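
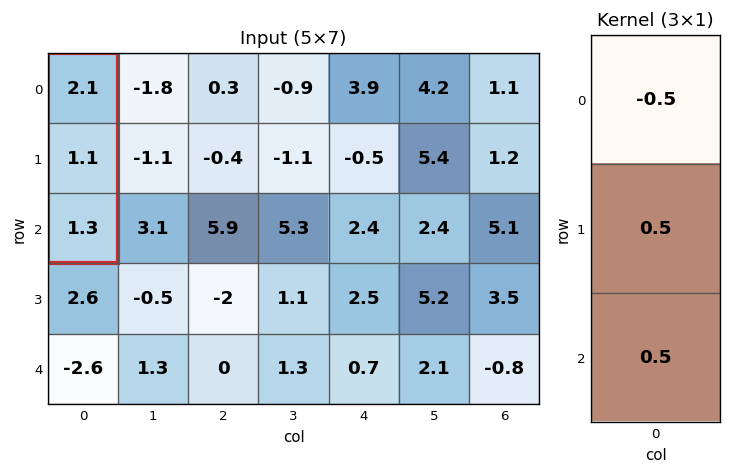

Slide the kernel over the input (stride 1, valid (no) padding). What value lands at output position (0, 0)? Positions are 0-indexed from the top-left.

0.15

The receptive field on the input at this output position is [2.1 / 1.1 / 1.3]. Elementwise product with the kernel and sum: 2.1·-0.5 + 1.1·0.5 + 1.3·0.5.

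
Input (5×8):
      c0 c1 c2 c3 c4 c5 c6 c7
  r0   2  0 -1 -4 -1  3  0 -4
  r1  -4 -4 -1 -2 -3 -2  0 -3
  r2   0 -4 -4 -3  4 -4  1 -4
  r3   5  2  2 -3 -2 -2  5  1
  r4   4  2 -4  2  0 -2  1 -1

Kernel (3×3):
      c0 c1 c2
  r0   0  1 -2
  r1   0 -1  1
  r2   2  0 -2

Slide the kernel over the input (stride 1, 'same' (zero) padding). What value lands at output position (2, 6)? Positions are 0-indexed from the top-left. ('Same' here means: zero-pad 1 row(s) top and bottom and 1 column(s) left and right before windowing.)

The receptive field on the zero-padded input at this output position is [-2 0 -3 / -4 1 -4 / -2 5 1]. Elementwise product with the kernel and sum: 0·1 + -3·-2 + 1·-1 + -4·1 + -2·2 + 1·-2.

-5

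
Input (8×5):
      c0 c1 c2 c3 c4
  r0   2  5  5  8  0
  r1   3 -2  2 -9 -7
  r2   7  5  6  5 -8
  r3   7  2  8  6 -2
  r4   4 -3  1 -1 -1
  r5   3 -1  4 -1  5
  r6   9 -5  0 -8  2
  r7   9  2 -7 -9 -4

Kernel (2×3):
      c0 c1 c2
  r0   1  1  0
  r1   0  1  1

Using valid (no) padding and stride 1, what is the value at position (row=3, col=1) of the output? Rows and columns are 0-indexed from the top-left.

10

The receptive field on the input at this output position is [2 8 6 / -3 1 -1]. Elementwise product with the kernel and sum: 2·1 + 8·1 + 1·1 + -1·1.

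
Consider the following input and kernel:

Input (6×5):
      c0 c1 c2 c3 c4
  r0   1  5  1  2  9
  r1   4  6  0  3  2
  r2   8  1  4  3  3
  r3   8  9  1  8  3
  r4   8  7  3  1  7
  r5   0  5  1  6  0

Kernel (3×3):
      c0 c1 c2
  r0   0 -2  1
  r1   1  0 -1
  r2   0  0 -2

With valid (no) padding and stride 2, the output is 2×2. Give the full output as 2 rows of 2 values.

Output[0,0]: The receptive field on the input at this output position is [1 5 1 / 4 6 0 / 8 1 4]. Elementwise product with the kernel and sum: 5·-2 + 1·1 + 4·1 + 0·-1 + 4·-2.

-13 -3
3 -19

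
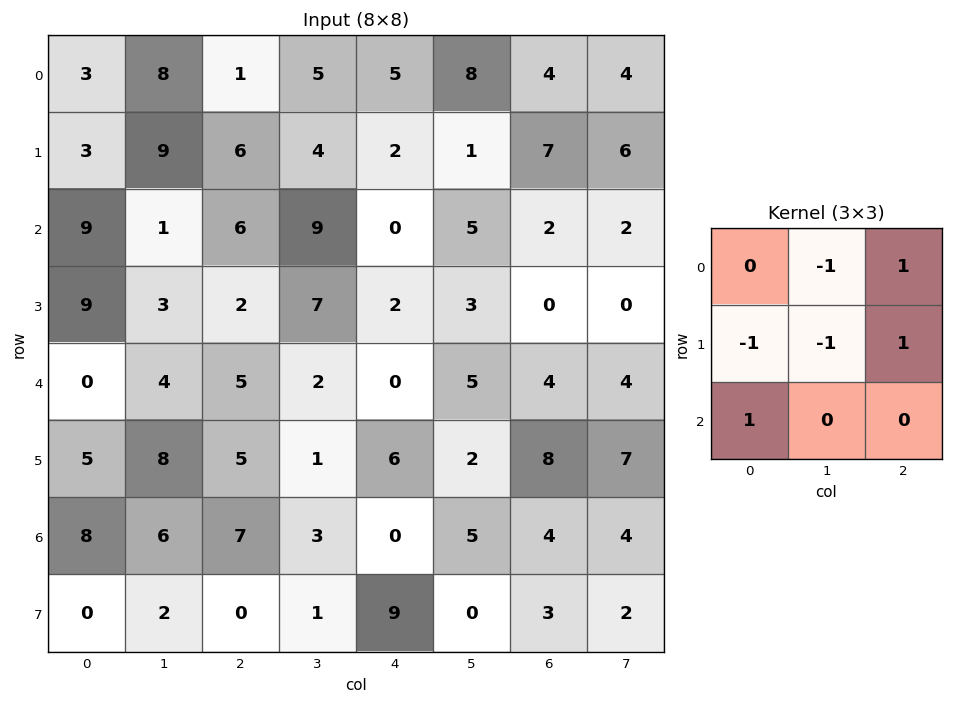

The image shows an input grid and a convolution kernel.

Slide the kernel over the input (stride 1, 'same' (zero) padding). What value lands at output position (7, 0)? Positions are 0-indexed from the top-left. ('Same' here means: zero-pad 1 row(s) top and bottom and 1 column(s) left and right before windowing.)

The receptive field on the zero-padded input at this output position is [0 8 6 / 0 0 2 / 0 0 0]. Elementwise product with the kernel and sum: 8·-1 + 6·1 + 0·-1 + 0·-1 + 2·1 + 0·1.

0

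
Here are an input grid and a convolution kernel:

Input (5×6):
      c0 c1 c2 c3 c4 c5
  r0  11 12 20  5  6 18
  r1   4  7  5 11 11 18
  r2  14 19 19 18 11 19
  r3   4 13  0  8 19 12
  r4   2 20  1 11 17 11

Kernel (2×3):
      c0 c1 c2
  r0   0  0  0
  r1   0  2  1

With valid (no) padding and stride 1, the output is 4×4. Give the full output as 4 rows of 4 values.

Output[0,0]: The receptive field on the input at this output position is [11 12 20 / 4 7 5]. Elementwise product with the kernel and sum: 7·2 + 5·1.
Output[0,1]: The receptive field on the input at this output position is [12 20 5 / 7 5 11]. Elementwise product with the kernel and sum: 5·2 + 11·1.

19 21 33 40
57 56 47 41
26 8 35 50
41 13 39 45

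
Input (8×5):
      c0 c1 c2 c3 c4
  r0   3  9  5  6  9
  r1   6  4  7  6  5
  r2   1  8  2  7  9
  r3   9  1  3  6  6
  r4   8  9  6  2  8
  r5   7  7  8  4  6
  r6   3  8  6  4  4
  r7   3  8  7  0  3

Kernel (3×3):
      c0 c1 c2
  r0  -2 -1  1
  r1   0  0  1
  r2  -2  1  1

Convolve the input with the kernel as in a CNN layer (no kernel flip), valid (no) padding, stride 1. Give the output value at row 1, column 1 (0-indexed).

5

The receptive field on the input at this output position is [4 7 6 / 8 2 7 / 1 3 6]. Elementwise product with the kernel and sum: 4·-2 + 7·-1 + 6·1 + 7·1 + 1·-2 + 3·1 + 6·1.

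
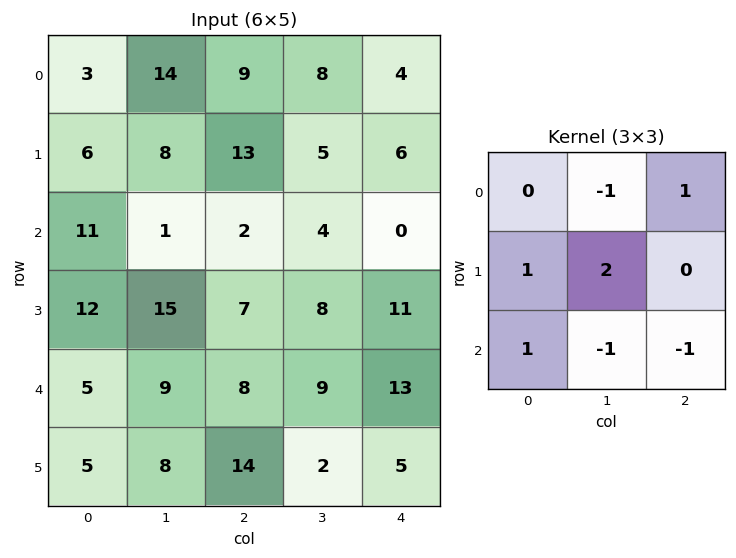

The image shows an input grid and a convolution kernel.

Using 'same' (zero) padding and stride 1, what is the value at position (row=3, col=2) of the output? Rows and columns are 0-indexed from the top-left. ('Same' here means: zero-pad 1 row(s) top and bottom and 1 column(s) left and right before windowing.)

The receptive field on the zero-padded input at this output position is [1 2 4 / 15 7 8 / 9 8 9]. Elementwise product with the kernel and sum: 2·-1 + 4·1 + 15·1 + 7·2 + 9·1 + 8·-1 + 9·-1.

23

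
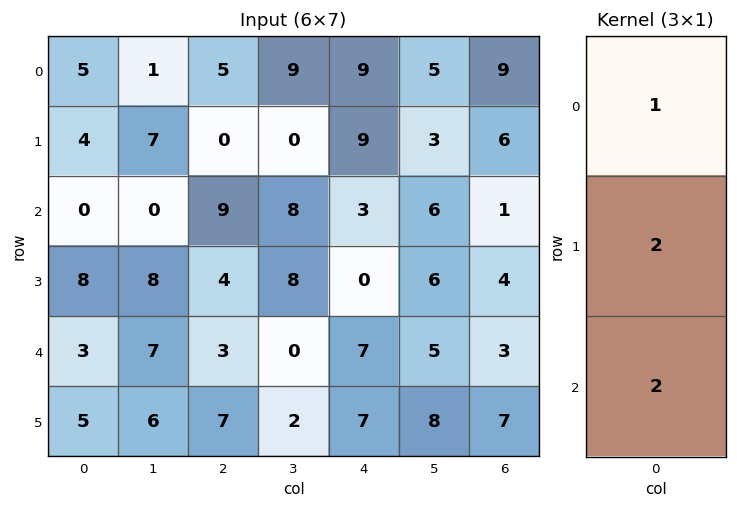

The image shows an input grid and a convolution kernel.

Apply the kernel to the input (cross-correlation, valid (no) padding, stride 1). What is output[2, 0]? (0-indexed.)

The receptive field on the input at this output position is [0 / 8 / 3]. Elementwise product with the kernel and sum: 0·1 + 8·2 + 3·2.

22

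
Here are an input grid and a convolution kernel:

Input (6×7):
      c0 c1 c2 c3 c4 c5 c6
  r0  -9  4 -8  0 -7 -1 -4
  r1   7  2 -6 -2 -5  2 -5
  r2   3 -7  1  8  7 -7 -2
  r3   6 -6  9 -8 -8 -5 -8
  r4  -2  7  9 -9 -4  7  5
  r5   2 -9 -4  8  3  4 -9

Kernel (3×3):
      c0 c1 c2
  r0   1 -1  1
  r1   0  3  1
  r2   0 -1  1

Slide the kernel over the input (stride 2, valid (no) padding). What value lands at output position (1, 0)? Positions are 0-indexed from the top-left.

The receptive field on the input at this output position is [3 -7 1 / 6 -6 9 / -2 7 9]. Elementwise product with the kernel and sum: 3·1 + -7·-1 + 1·1 + -6·3 + 9·1 + 7·-1 + 9·1.

4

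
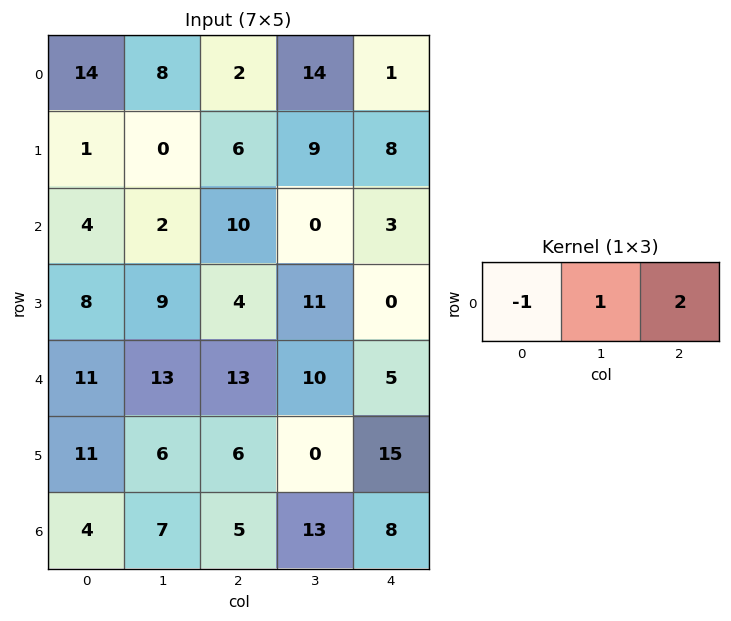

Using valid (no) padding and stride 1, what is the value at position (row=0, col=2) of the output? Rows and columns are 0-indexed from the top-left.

14

The receptive field on the input at this output position is [2 14 1]. Elementwise product with the kernel and sum: 2·-1 + 14·1 + 1·2.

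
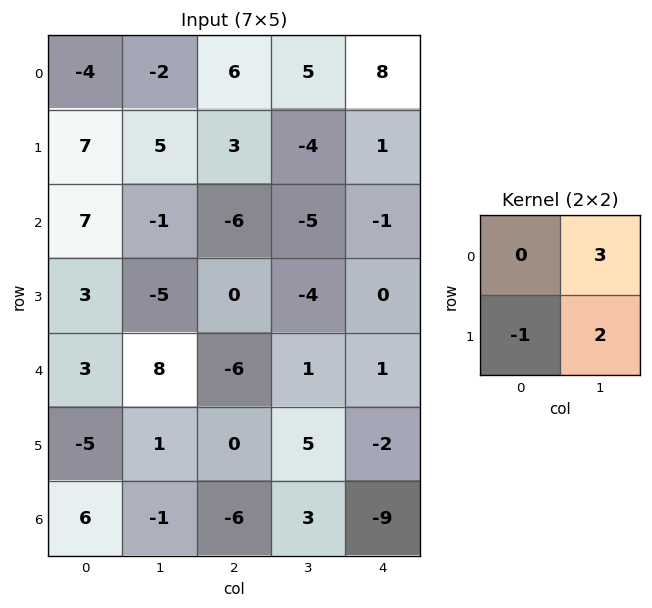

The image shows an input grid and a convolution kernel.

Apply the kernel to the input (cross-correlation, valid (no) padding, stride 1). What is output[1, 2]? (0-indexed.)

The receptive field on the input at this output position is [3 -4 / -6 -5]. Elementwise product with the kernel and sum: -4·3 + -6·-1 + -5·2.

-16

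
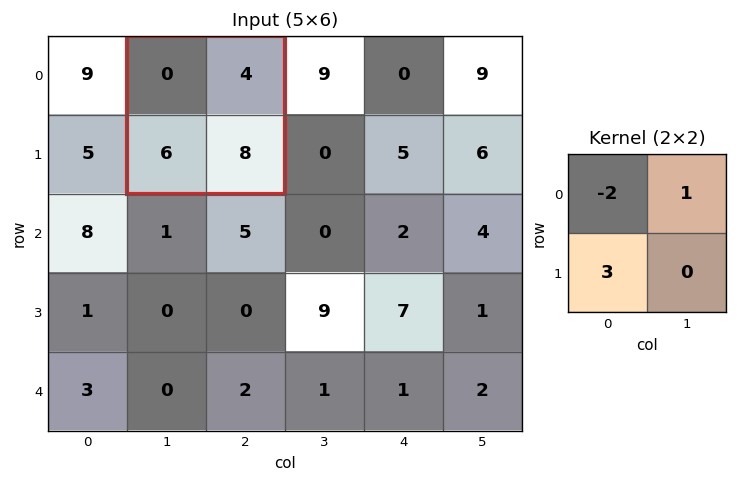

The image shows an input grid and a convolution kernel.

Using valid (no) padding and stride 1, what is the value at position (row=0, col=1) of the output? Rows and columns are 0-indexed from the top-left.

The receptive field on the input at this output position is [0 4 / 6 8]. Elementwise product with the kernel and sum: 0·-2 + 4·1 + 6·3.

22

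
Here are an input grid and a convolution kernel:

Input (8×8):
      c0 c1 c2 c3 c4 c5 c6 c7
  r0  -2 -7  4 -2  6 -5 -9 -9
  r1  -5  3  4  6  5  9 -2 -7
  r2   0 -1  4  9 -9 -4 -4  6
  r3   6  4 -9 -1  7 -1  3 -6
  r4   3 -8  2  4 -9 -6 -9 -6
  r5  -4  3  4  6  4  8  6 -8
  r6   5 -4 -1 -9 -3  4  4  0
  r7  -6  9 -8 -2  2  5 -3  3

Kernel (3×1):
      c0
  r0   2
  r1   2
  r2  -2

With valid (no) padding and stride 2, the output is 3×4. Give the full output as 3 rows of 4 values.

Output[0,0]: The receptive field on the input at this output position is [-2 / -5 / 0]. Elementwise product with the kernel and sum: -2·2 + -5·2 + 0·-2.
Output[0,1]: The receptive field on the input at this output position is [4 / 4 / 4]. Elementwise product with the kernel and sum: 4·2 + 4·2 + 4·-2.

-14 8 40 -14
6 -14 14 16
-12 14 -4 -14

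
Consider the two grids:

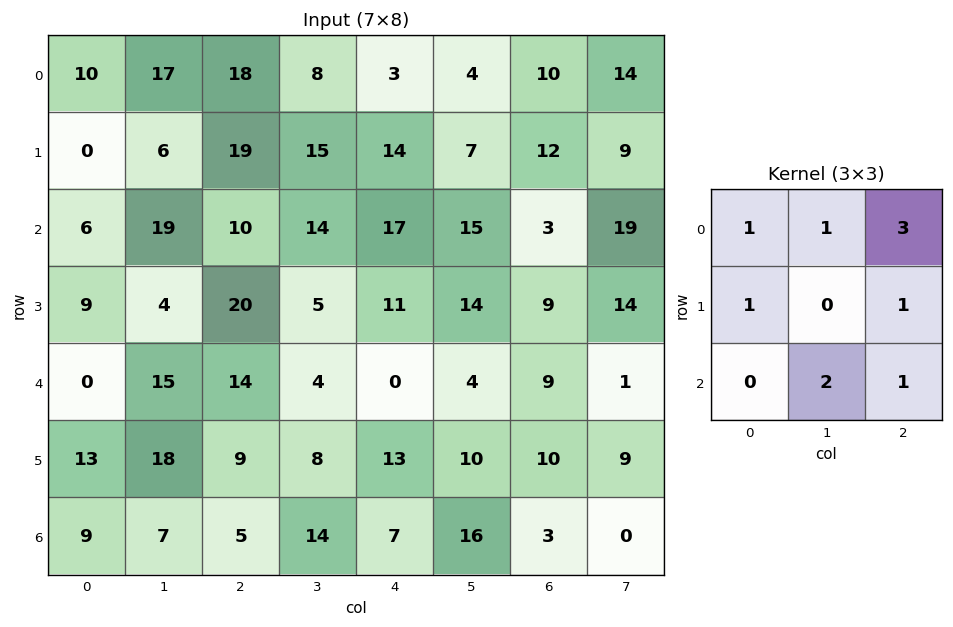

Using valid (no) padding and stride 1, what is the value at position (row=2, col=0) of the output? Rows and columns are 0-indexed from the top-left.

The receptive field on the input at this output position is [6 19 10 / 9 4 20 / 0 15 14]. Elementwise product with the kernel and sum: 6·1 + 19·1 + 10·3 + 9·1 + 20·1 + 15·2 + 14·1.

128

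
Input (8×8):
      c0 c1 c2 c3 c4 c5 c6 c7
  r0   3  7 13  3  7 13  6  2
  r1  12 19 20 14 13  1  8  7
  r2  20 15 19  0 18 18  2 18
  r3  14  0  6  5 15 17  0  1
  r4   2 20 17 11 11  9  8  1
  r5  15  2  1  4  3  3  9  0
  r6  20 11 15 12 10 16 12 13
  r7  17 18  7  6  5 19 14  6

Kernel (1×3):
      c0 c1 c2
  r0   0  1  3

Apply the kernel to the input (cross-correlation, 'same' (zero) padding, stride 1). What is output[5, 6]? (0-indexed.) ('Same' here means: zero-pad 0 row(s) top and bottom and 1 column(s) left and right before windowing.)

9

The receptive field on the zero-padded input at this output position is [3 9 0]. Elementwise product with the kernel and sum: 9·1 + 0·3.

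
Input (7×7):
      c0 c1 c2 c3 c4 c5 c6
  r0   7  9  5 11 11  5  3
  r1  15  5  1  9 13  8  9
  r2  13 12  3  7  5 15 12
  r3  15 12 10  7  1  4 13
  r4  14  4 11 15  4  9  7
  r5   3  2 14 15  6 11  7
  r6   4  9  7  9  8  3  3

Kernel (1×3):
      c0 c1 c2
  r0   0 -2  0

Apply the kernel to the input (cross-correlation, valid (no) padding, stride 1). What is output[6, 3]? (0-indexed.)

The receptive field on the input at this output position is [9 8 3]. Elementwise product with the kernel and sum: 8·-2.

-16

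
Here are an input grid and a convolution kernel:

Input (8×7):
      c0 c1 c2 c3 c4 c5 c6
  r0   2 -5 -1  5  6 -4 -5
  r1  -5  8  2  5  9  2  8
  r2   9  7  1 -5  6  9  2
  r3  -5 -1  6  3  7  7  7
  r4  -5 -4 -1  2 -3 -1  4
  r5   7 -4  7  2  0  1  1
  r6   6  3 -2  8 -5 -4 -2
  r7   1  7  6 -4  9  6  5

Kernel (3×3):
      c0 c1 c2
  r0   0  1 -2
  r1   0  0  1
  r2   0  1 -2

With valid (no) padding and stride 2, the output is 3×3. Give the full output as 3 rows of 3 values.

Output[0,0]: The receptive field on the input at this output position is [2 -5 -1 / -5 8 2 / 9 7 1]. Elementwise product with the kernel and sum: -5·1 + -1·-2 + 2·1 + 7·1 + 1·-2.
Output[0,1]: The receptive field on the input at this output position is [-1 5 6 / 2 5 9 / 1 -5 6]. Elementwise product with the kernel and sum: 5·1 + 6·-2 + 9·1 + -5·1 + 6·-2.

4 -15 19
9 -2 3
12 26 -8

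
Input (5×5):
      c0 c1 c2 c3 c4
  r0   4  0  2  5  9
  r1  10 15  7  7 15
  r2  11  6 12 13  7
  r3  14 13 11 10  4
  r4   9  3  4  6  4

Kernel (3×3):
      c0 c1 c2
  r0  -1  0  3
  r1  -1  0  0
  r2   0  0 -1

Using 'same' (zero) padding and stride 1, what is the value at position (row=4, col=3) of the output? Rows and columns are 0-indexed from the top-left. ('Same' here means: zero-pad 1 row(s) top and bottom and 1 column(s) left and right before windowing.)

-3

The receptive field on the zero-padded input at this output position is [11 10 4 / 4 6 4 / 0 0 0]. Elementwise product with the kernel and sum: 11·-1 + 4·3 + 4·-1 + 0·-1.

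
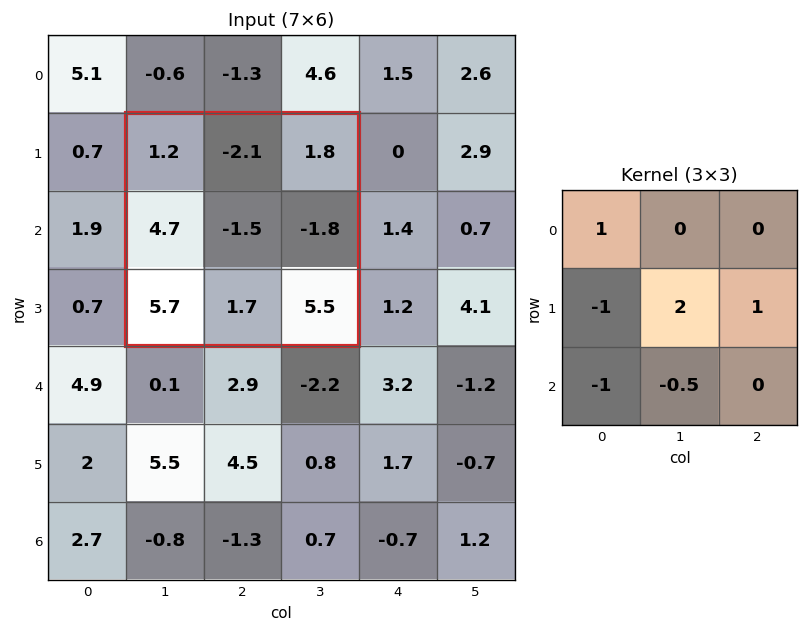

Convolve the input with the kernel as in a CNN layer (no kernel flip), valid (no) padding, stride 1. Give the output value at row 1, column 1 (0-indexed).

The receptive field on the input at this output position is [1.2 -2.1 1.8 / 4.7 -1.5 -1.8 / 5.7 1.7 5.5]. Elementwise product with the kernel and sum: 1.2·1 + 4.7·-1 + -1.5·2 + -1.8·1 + 5.7·-1 + 1.7·-0.5.

-14.85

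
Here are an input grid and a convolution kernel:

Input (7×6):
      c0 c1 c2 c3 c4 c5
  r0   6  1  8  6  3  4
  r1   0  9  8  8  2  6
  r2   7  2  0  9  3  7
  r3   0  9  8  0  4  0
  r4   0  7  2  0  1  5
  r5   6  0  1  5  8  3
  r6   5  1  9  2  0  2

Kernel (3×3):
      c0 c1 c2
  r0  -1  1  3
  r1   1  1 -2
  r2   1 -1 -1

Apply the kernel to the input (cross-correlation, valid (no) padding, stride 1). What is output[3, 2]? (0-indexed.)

The receptive field on the input at this output position is [8 0 4 / 2 0 1 / 1 5 8]. Elementwise product with the kernel and sum: 8·-1 + 0·1 + 4·3 + 2·1 + 0·1 + 1·-2 + 1·1 + 5·-1 + 8·-1.

-8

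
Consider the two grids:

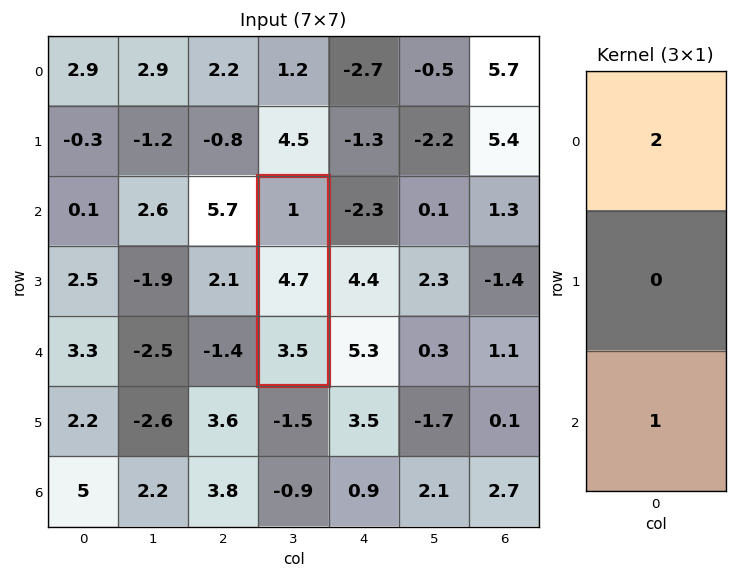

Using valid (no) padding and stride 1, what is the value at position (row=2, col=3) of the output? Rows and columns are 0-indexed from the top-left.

5.5

The receptive field on the input at this output position is [1 / 4.7 / 3.5]. Elementwise product with the kernel and sum: 1·2 + 3.5·1.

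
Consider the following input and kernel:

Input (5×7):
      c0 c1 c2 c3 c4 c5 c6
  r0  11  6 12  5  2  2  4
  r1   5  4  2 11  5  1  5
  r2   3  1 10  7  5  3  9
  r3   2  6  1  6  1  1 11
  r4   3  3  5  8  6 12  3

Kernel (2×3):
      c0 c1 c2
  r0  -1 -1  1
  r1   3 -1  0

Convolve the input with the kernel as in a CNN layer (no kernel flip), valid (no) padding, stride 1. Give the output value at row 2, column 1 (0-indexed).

13

The receptive field on the input at this output position is [1 10 7 / 6 1 6]. Elementwise product with the kernel and sum: 1·-1 + 10·-1 + 7·1 + 6·3 + 1·-1.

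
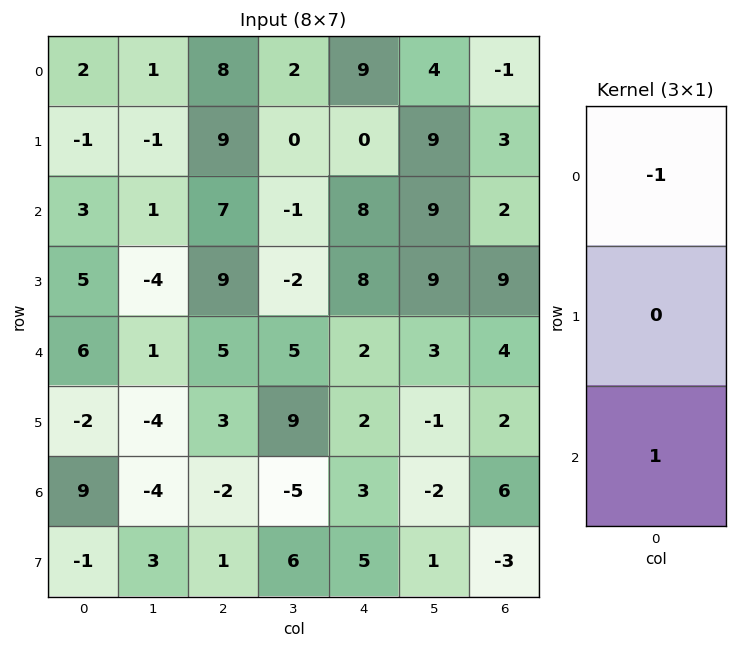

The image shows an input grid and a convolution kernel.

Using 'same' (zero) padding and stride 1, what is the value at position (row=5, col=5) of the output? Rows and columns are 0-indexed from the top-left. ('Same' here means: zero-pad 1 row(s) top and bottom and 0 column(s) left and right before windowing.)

The receptive field on the zero-padded input at this output position is [3 / -1 / -2]. Elementwise product with the kernel and sum: 3·-1 + -2·1.

-5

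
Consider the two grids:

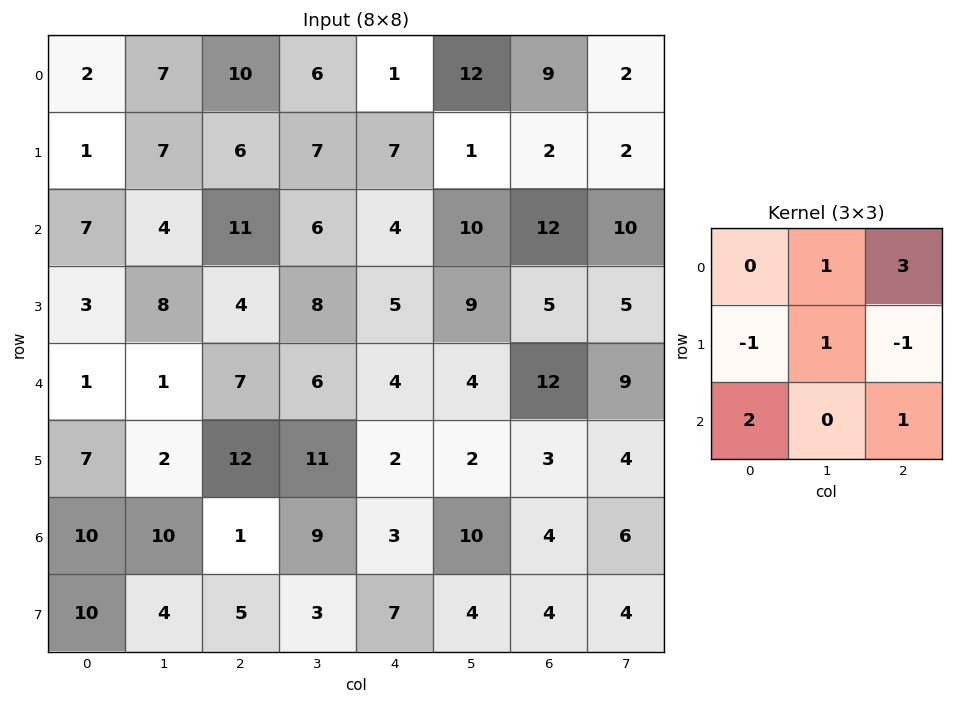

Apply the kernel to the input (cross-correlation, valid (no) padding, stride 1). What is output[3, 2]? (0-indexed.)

The receptive field on the input at this output position is [4 8 5 / 7 6 4 / 12 11 2]. Elementwise product with the kernel and sum: 8·1 + 5·3 + 7·-1 + 6·1 + 4·-1 + 12·2 + 2·1.

44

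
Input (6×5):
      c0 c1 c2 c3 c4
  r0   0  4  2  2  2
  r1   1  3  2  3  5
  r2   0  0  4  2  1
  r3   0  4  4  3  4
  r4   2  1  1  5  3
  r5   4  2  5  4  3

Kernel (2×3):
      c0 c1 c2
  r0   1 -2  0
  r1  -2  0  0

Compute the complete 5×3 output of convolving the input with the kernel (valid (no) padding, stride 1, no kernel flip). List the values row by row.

Output[0,0]: The receptive field on the input at this output position is [0 4 2 / 1 3 2]. Elementwise product with the kernel and sum: 0·1 + 4·-2 + 1·-2.

-10 -6 -6
-5 -1 -12
0 -16 -8
-12 -6 -4
-8 -5 -19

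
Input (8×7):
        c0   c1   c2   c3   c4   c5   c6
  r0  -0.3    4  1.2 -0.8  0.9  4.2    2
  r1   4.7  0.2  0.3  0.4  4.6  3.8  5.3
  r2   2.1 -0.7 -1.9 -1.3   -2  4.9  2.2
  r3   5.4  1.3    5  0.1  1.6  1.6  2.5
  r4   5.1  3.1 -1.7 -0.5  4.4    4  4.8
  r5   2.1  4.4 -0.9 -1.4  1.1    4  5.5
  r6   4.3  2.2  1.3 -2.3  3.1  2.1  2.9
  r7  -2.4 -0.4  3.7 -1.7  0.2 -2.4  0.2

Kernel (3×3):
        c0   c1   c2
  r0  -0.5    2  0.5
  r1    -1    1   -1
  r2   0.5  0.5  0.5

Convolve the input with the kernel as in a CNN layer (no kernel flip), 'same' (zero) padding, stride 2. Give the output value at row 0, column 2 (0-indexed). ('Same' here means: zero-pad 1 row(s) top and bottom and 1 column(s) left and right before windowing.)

The receptive field on the zero-padded input at this output position is [0 0 0 / -0.8 0.9 4.2 / 0.4 4.6 3.8]. Elementwise product with the kernel and sum: 0·-0.5 + 0·2 + 0·0.5 + -0.8·-1 + 0.9·1 + 4.2·-1 + 0.4·0.5 + 4.6·0.5 + 3.8·0.5.

1.9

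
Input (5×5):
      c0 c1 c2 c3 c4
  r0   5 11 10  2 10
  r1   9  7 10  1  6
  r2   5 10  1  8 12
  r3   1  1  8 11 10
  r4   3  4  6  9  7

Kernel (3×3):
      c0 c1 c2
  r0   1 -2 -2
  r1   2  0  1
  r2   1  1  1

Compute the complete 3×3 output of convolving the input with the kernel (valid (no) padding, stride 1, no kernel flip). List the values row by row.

7 21 33
-4 33 39
6 24 9

Output[0,0]: The receptive field on the input at this output position is [5 11 10 / 9 7 10 / 5 10 1]. Elementwise product with the kernel and sum: 5·1 + 11·-2 + 10·-2 + 9·2 + 10·1 + 5·1 + 10·1 + 1·1.
Output[0,1]: The receptive field on the input at this output position is [11 10 2 / 7 10 1 / 10 1 8]. Elementwise product with the kernel and sum: 11·1 + 10·-2 + 2·-2 + 7·2 + 1·1 + 10·1 + 1·1 + 8·1.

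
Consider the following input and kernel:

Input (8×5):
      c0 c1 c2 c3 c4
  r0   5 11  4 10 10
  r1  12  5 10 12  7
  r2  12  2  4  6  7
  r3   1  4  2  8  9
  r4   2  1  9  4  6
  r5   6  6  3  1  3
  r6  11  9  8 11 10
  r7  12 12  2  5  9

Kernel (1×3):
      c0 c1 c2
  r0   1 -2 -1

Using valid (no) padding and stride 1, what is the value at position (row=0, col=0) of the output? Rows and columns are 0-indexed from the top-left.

The receptive field on the input at this output position is [5 11 4]. Elementwise product with the kernel and sum: 5·1 + 11·-2 + 4·-1.

-21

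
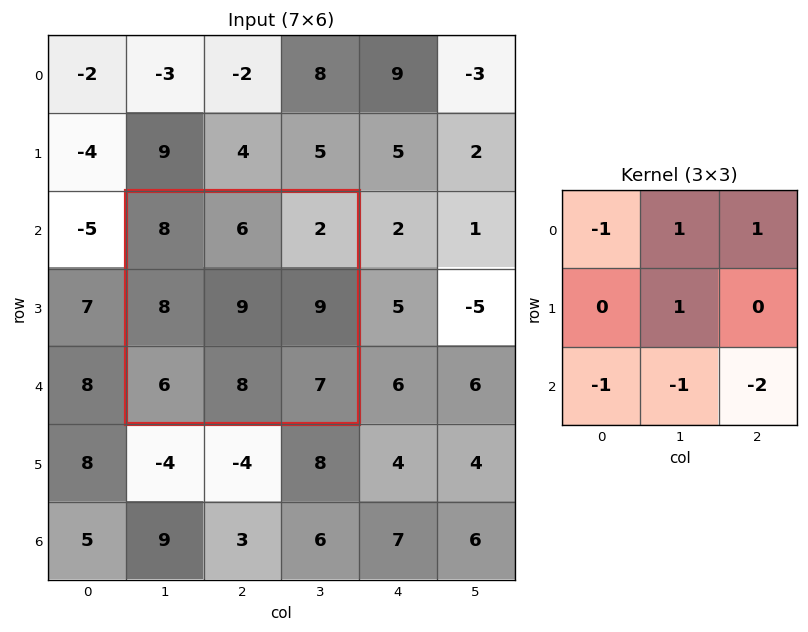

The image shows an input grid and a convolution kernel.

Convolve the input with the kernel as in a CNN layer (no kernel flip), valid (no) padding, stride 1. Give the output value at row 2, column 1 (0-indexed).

-19

The receptive field on the input at this output position is [8 6 2 / 8 9 9 / 6 8 7]. Elementwise product with the kernel and sum: 8·-1 + 6·1 + 2·1 + 9·1 + 6·-1 + 8·-1 + 7·-2.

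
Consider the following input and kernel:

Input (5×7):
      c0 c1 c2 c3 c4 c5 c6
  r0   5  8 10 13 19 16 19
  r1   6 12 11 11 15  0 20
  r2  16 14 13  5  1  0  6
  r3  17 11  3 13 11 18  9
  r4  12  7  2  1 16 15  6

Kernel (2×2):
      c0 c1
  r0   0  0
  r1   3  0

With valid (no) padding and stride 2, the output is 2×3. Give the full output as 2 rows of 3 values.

Output[0,0]: The receptive field on the input at this output position is [5 8 / 6 12]. Elementwise product with the kernel and sum: 6·3.
Output[0,1]: The receptive field on the input at this output position is [10 13 / 11 11]. Elementwise product with the kernel and sum: 11·3.

18 33 45
51 9 33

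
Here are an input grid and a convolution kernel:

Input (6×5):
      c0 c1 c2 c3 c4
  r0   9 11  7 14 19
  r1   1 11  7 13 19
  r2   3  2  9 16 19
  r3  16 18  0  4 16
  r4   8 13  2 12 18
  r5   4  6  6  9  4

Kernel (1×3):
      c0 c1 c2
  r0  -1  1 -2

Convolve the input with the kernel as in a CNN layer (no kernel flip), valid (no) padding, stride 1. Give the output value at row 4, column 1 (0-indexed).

-35

The receptive field on the input at this output position is [13 2 12]. Elementwise product with the kernel and sum: 13·-1 + 2·1 + 12·-2.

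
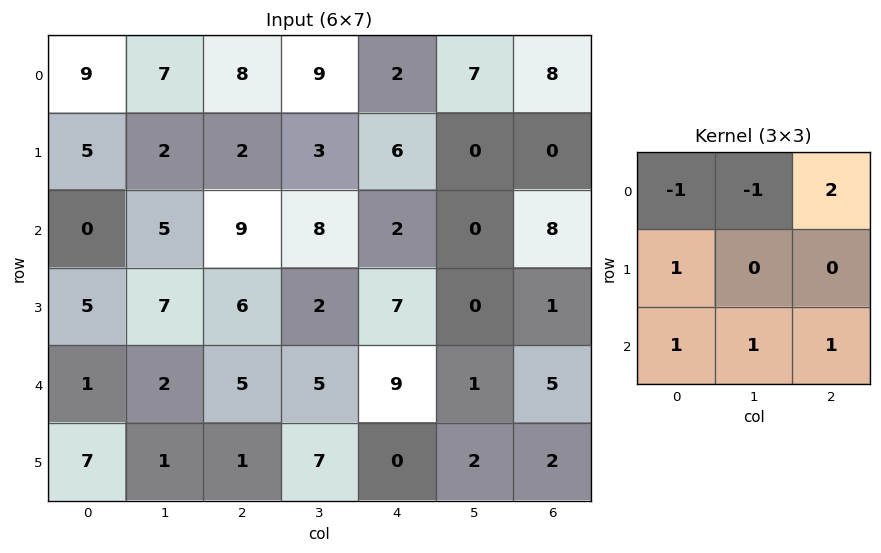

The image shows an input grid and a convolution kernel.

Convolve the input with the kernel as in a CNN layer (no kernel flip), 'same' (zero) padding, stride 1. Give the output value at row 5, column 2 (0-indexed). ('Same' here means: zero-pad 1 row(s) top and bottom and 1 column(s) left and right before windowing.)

The receptive field on the zero-padded input at this output position is [2 5 5 / 1 1 7 / 0 0 0]. Elementwise product with the kernel and sum: 2·-1 + 5·-1 + 5·2 + 1·1 + 0·1 + 0·1 + 0·1.

4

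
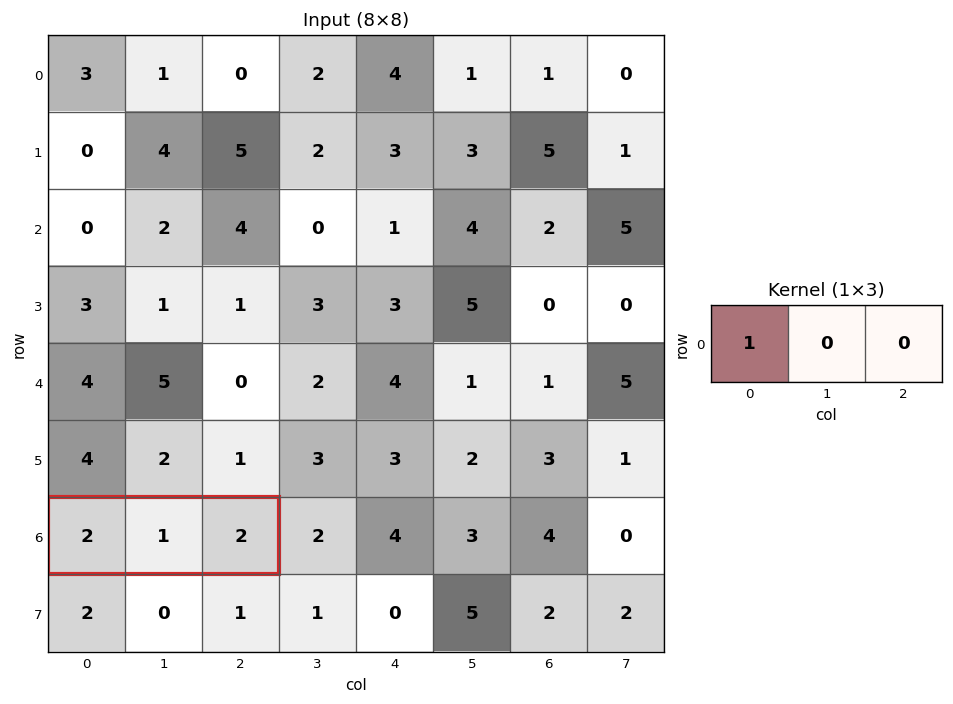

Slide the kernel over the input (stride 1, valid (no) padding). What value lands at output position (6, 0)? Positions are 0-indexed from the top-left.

2

The receptive field on the input at this output position is [2 1 2]. Elementwise product with the kernel and sum: 2·1.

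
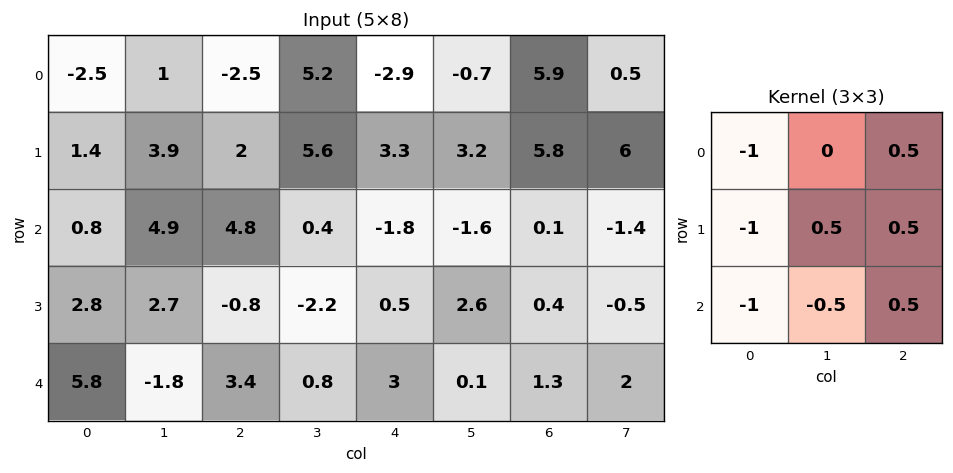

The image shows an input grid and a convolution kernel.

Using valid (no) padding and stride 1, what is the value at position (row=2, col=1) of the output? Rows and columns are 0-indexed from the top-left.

The receptive field on the input at this output position is [4.9 4.8 0.4 / 2.7 -0.8 -2.2 / -1.8 3.4 0.8]. Elementwise product with the kernel and sum: 4.9·-1 + 0.4·0.5 + 2.7·-1 + -0.8·0.5 + -2.2·0.5 + -1.8·-1 + 3.4·-0.5 + 0.8·0.5.

-8.4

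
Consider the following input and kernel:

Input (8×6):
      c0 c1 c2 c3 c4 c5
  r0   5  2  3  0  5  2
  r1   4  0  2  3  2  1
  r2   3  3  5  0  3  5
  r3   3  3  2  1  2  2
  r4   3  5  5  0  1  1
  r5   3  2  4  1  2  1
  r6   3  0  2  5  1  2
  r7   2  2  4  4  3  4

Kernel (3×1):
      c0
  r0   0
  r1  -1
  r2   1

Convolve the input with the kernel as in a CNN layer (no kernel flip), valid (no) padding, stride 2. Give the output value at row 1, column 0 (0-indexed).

The receptive field on the input at this output position is [3 / 3 / 3]. Elementwise product with the kernel and sum: 3·-1 + 3·1.

0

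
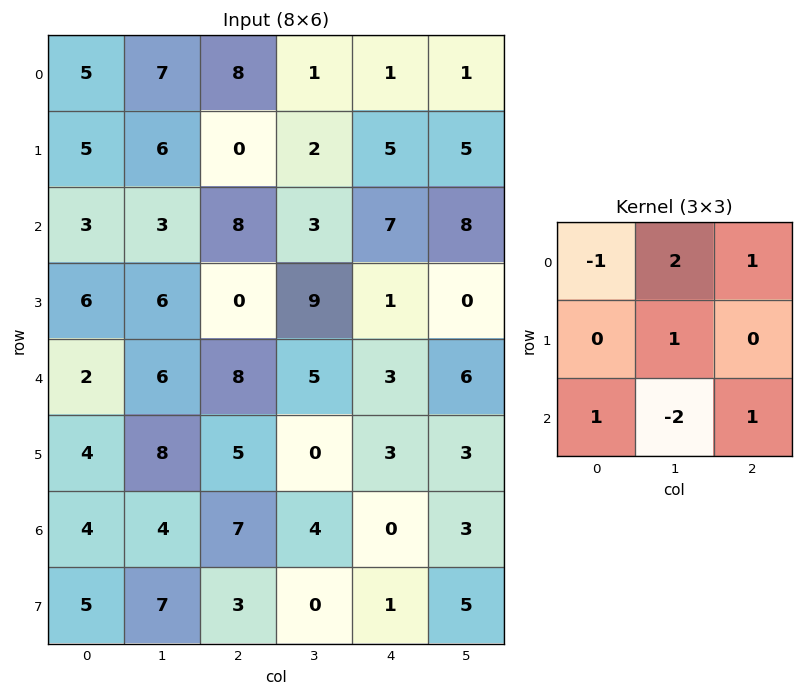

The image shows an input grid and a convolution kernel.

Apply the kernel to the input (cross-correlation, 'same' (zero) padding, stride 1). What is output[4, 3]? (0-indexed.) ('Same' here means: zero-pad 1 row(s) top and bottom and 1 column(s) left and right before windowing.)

32

The receptive field on the zero-padded input at this output position is [0 9 1 / 8 5 3 / 5 0 3]. Elementwise product with the kernel and sum: 0·-1 + 9·2 + 1·1 + 5·1 + 5·1 + 0·-2 + 3·1.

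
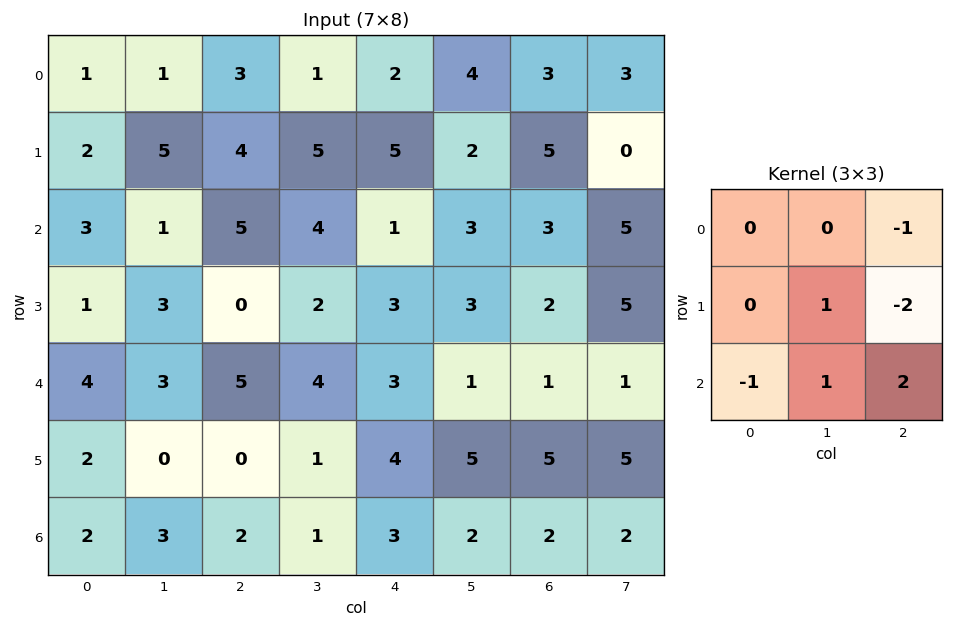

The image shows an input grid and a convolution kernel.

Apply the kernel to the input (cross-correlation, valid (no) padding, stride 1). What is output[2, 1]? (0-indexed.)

2

The receptive field on the input at this output position is [1 5 4 / 3 0 2 / 3 5 4]. Elementwise product with the kernel and sum: 4·-1 + 0·1 + 2·-2 + 3·-1 + 5·1 + 4·2.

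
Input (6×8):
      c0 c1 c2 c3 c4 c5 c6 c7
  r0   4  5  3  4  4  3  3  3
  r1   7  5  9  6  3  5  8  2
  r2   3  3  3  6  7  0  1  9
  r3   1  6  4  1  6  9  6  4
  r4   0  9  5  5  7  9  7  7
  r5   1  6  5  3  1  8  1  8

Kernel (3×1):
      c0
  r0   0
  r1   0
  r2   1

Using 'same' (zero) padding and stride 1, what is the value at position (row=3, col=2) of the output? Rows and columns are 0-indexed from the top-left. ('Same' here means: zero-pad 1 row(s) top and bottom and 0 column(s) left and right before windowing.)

5

The receptive field on the zero-padded input at this output position is [3 / 4 / 5]. Elementwise product with the kernel and sum: 5·1.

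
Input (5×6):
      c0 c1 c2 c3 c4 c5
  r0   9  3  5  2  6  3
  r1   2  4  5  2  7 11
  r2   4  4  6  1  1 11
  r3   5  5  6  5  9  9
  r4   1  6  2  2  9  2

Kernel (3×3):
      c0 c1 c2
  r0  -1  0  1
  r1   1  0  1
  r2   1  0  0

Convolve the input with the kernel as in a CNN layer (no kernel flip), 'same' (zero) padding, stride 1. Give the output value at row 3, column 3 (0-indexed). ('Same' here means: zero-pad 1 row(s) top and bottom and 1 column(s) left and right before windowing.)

12

The receptive field on the zero-padded input at this output position is [6 1 1 / 6 5 9 / 2 2 9]. Elementwise product with the kernel and sum: 6·-1 + 1·1 + 6·1 + 9·1 + 2·1.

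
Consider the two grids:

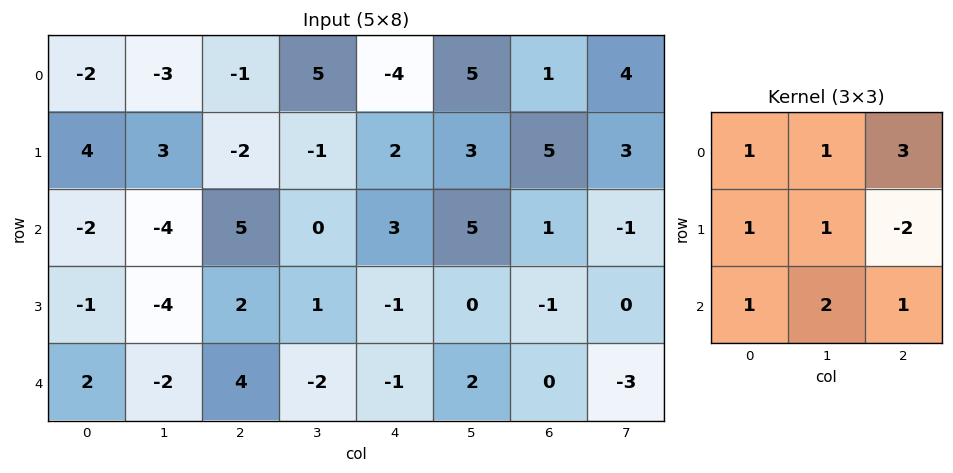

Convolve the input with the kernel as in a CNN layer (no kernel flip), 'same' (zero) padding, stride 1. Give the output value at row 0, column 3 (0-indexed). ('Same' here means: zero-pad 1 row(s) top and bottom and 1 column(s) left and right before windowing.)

10

The receptive field on the zero-padded input at this output position is [0 0 0 / -1 5 -4 / -2 -1 2]. Elementwise product with the kernel and sum: 0·1 + 0·1 + 0·3 + -1·1 + 5·1 + -4·-2 + -2·1 + -1·2 + 2·1.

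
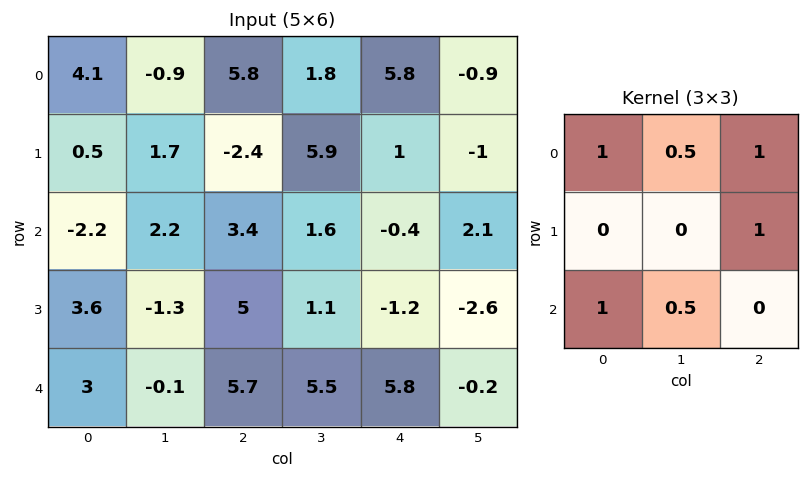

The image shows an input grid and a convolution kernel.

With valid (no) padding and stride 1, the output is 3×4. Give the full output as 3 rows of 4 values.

5.95 13.6 17.7 4.2
5.3 9.2 6.7 8
10.25 9.35 11.05 9.3

Output[0,0]: The receptive field on the input at this output position is [4.1 -0.9 5.8 / 0.5 1.7 -2.4 / -2.2 2.2 3.4]. Elementwise product with the kernel and sum: 4.1·1 + -0.9·0.5 + 5.8·1 + -2.4·1 + -2.2·1 + 2.2·0.5.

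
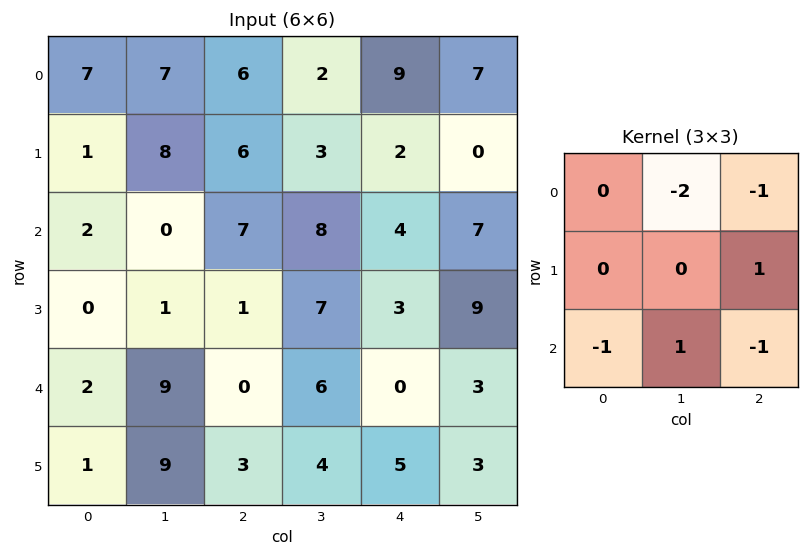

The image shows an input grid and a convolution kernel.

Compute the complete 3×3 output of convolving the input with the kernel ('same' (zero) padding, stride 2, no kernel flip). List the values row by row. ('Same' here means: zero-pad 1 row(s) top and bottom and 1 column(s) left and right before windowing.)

0 -3 6
-11 -14 -10
0 -13 -14

Output[0,0]: The receptive field on the zero-padded input at this output position is [0 0 0 / 0 7 7 / 0 1 8]. Elementwise product with the kernel and sum: 0·-2 + 0·-1 + 7·1 + 0·-1 + 1·1 + 8·-1.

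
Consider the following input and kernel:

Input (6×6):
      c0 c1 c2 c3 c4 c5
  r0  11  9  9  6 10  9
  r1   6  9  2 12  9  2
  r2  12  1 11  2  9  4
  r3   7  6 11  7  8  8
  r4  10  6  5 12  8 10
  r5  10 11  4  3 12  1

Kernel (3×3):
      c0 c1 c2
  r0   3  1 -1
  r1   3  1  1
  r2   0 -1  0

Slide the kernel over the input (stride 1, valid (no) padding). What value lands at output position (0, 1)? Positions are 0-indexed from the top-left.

The receptive field on the input at this output position is [9 9 6 / 9 2 12 / 1 11 2]. Elementwise product with the kernel and sum: 9·3 + 9·1 + 6·-1 + 9·3 + 2·1 + 12·1 + 11·-1.

60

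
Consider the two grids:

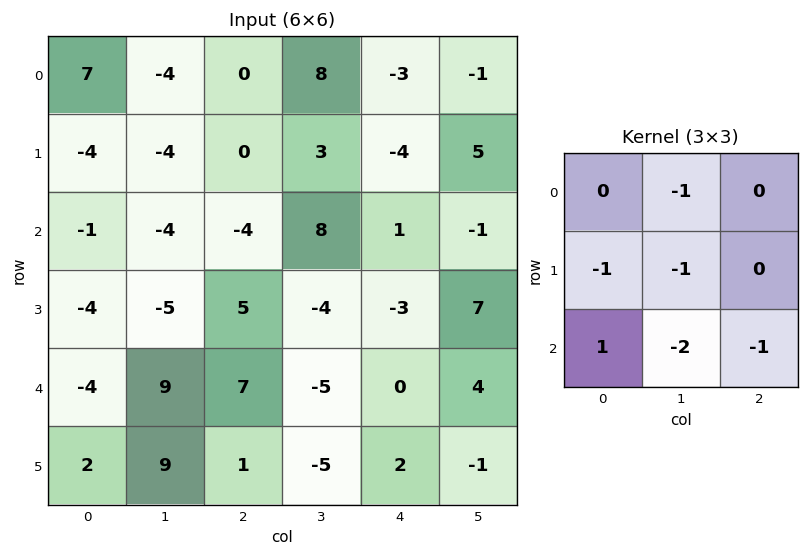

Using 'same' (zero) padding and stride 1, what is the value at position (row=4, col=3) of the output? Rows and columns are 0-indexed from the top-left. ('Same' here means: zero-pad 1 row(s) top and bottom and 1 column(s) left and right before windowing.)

The receptive field on the zero-padded input at this output position is [5 -4 -3 / 7 -5 0 / 1 -5 2]. Elementwise product with the kernel and sum: -4·-1 + 7·-1 + -5·-1 + 1·1 + -5·-2 + 2·-1.

11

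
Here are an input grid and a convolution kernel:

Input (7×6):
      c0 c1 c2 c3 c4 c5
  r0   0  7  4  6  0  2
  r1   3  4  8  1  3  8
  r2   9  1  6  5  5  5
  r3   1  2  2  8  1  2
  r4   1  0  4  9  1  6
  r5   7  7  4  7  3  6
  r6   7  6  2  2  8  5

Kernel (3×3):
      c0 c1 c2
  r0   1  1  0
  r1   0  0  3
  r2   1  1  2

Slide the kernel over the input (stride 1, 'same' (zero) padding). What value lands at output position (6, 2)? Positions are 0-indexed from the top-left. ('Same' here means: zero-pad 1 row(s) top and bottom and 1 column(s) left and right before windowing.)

The receptive field on the zero-padded input at this output position is [7 4 7 / 6 2 2 / 0 0 0]. Elementwise product with the kernel and sum: 7·1 + 4·1 + 2·3 + 0·1 + 0·1 + 0·2.

17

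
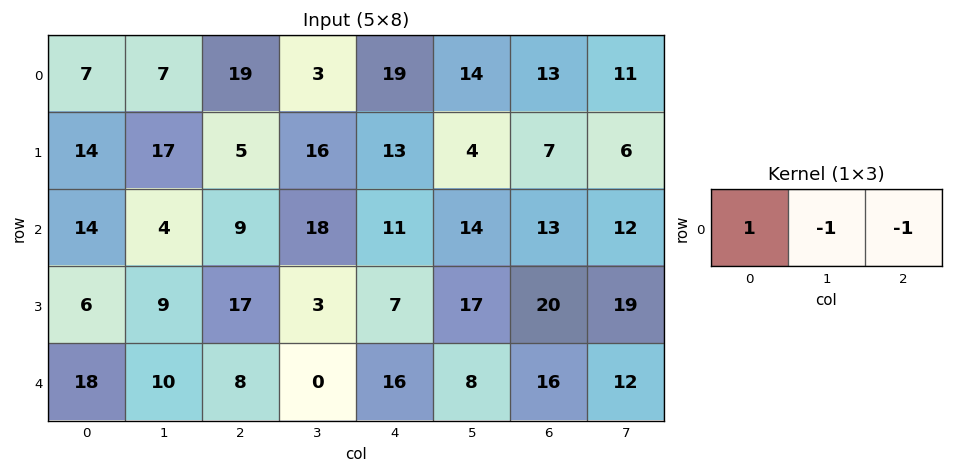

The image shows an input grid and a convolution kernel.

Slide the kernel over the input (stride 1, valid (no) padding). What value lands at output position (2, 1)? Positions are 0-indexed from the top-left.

-23

The receptive field on the input at this output position is [4 9 18]. Elementwise product with the kernel and sum: 4·1 + 9·-1 + 18·-1.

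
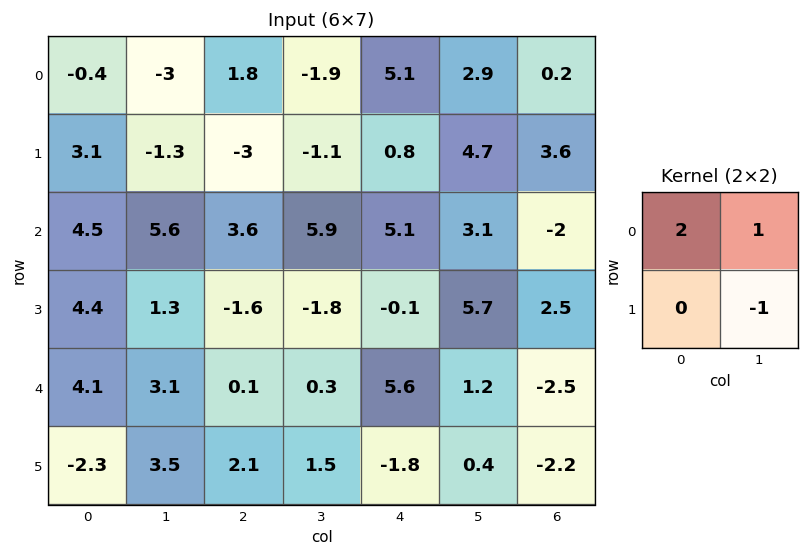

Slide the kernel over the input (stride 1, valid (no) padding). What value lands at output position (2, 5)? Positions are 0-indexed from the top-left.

The receptive field on the input at this output position is [3.1 -2 / 5.7 2.5]. Elementwise product with the kernel and sum: 3.1·2 + -2·1 + 2.5·-1.

1.7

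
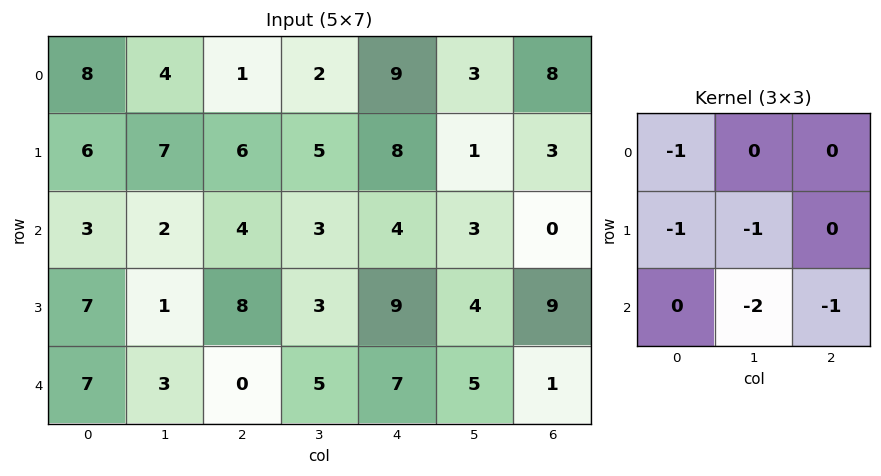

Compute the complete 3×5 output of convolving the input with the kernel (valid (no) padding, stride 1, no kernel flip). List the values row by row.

-29 -28 -22 -26 -24
-21 -32 -28 -34 -32
-17 -16 -32 -34 -28

Output[0,0]: The receptive field on the input at this output position is [8 4 1 / 6 7 6 / 3 2 4]. Elementwise product with the kernel and sum: 8·-1 + 6·-1 + 7·-1 + 2·-2 + 4·-1.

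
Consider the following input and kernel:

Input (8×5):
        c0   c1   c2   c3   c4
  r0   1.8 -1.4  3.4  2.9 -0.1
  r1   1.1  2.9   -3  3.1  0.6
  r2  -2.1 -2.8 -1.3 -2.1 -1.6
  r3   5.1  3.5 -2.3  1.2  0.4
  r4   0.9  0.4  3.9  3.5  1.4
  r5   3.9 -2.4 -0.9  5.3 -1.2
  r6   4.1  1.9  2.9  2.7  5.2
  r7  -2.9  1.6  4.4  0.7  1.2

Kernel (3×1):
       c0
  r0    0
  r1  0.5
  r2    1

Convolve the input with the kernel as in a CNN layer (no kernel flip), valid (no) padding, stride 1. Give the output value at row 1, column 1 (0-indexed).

The receptive field on the input at this output position is [2.9 / -2.8 / 3.5]. Elementwise product with the kernel and sum: -2.8·0.5 + 3.5·1.

2.1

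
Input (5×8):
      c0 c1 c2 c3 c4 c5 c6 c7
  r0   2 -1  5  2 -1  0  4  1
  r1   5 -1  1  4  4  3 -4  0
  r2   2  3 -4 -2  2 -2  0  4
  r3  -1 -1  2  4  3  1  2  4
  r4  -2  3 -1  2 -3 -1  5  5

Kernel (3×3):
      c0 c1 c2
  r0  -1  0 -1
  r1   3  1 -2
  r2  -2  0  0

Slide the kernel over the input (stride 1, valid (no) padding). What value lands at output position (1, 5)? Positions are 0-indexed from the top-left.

The receptive field on the input at this output position is [3 -4 0 / -2 0 4 / 1 2 4]. Elementwise product with the kernel and sum: 3·-1 + 0·-1 + -2·3 + 0·1 + 4·-2 + 1·-2.

-19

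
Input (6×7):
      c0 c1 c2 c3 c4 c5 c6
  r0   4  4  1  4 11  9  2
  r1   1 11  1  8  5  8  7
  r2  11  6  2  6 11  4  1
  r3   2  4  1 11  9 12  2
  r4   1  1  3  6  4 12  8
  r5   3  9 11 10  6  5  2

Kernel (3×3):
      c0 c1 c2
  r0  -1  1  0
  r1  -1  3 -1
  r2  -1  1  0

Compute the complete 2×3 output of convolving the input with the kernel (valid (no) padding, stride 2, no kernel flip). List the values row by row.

Output[0,0]: The receptive field on the input at this output position is [4 4 1 / 1 11 1 / 11 6 2]. Elementwise product with the kernel and sum: 4·-1 + 4·1 + 1·-1 + 11·3 + 1·-1 + 11·-1 + 6·1.

26 25 3
4 30 26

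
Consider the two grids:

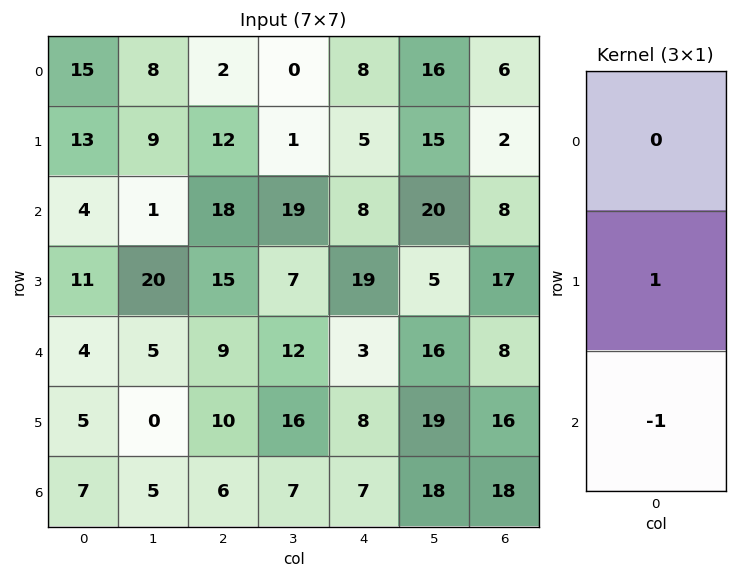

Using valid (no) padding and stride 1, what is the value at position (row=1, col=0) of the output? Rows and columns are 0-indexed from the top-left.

-7

The receptive field on the input at this output position is [13 / 4 / 11]. Elementwise product with the kernel and sum: 4·1 + 11·-1.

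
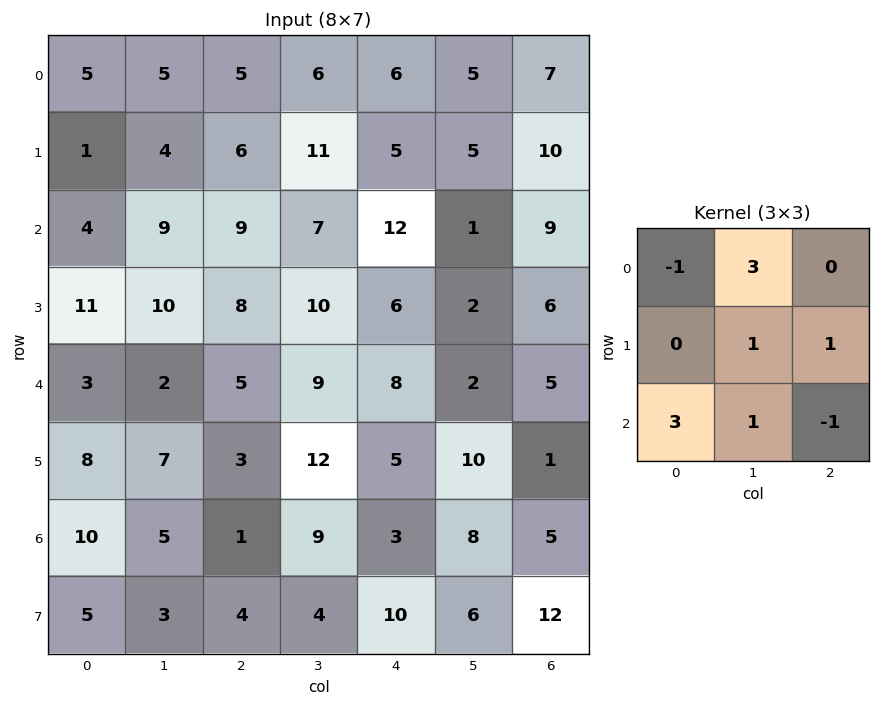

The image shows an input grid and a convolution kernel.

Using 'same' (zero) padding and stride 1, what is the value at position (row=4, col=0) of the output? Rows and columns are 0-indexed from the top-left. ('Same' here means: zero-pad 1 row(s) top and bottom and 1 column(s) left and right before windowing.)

The receptive field on the zero-padded input at this output position is [0 11 10 / 0 3 2 / 0 8 7]. Elementwise product with the kernel and sum: 0·-1 + 11·3 + 3·1 + 2·1 + 0·3 + 8·1 + 7·-1.

39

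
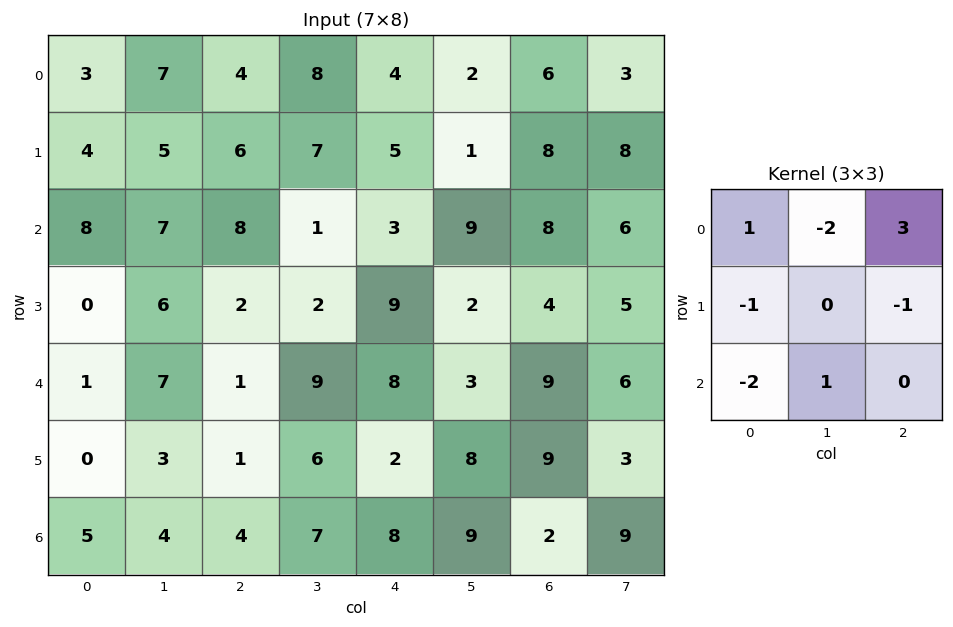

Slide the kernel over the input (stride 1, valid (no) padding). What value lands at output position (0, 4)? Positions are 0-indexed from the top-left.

The receptive field on the input at this output position is [4 2 6 / 5 1 8 / 3 9 8]. Elementwise product with the kernel and sum: 4·1 + 2·-2 + 6·3 + 5·-1 + 8·-1 + 3·-2 + 9·1.

8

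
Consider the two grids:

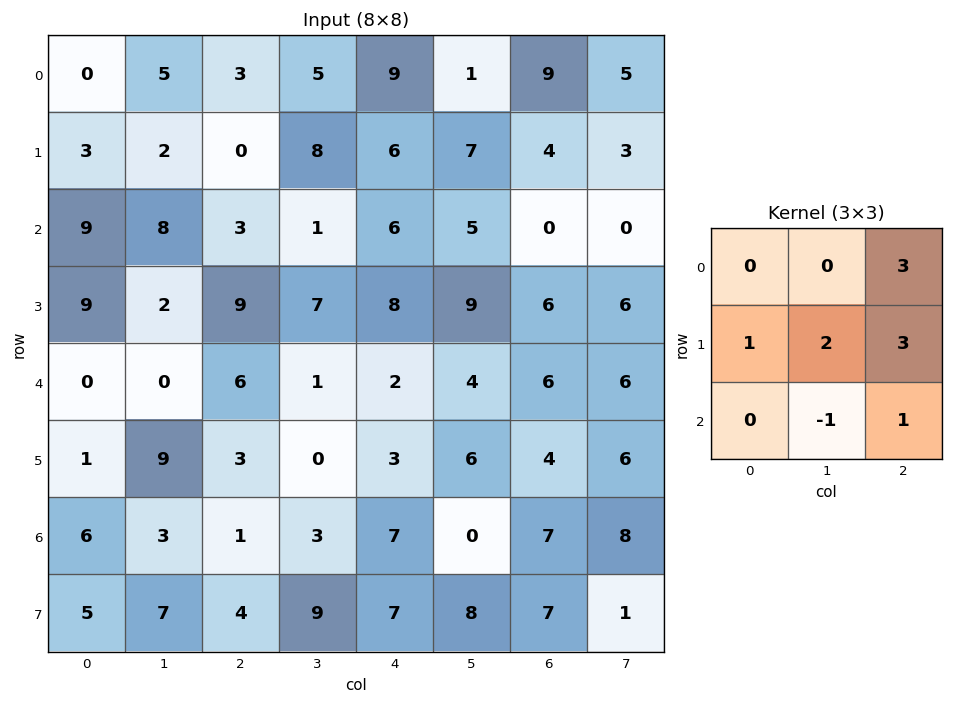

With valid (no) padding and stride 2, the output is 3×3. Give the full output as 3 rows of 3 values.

11 66 54
55 66 46
44 22 52

Output[0,0]: The receptive field on the input at this output position is [0 5 3 / 3 2 0 / 9 8 3]. Elementwise product with the kernel and sum: 3·3 + 3·1 + 2·2 + 0·3 + 8·-1 + 3·1.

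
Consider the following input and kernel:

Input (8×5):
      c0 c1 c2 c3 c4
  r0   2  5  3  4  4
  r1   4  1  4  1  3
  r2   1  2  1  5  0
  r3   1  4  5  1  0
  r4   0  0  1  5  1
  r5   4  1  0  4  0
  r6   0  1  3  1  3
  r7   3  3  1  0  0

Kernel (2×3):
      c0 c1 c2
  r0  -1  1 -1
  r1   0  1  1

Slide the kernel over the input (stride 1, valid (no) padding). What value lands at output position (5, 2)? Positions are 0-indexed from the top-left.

8

The receptive field on the input at this output position is [0 4 0 / 3 1 3]. Elementwise product with the kernel and sum: 0·-1 + 4·1 + 0·-1 + 1·1 + 3·1.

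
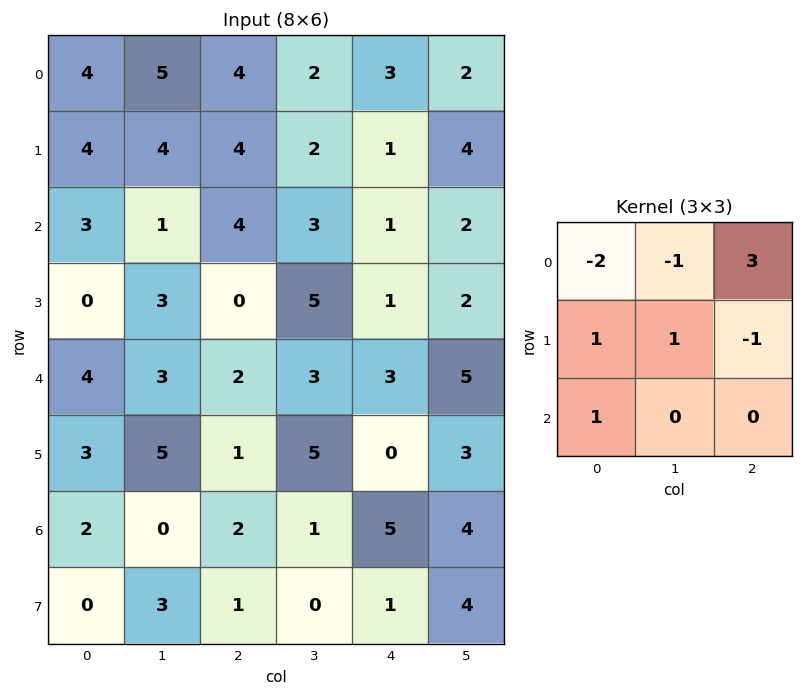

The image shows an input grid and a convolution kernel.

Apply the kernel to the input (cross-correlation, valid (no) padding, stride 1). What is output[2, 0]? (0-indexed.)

The receptive field on the input at this output position is [3 1 4 / 0 3 0 / 4 3 2]. Elementwise product with the kernel and sum: 3·-2 + 1·-1 + 4·3 + 0·1 + 3·1 + 0·-1 + 4·1.

12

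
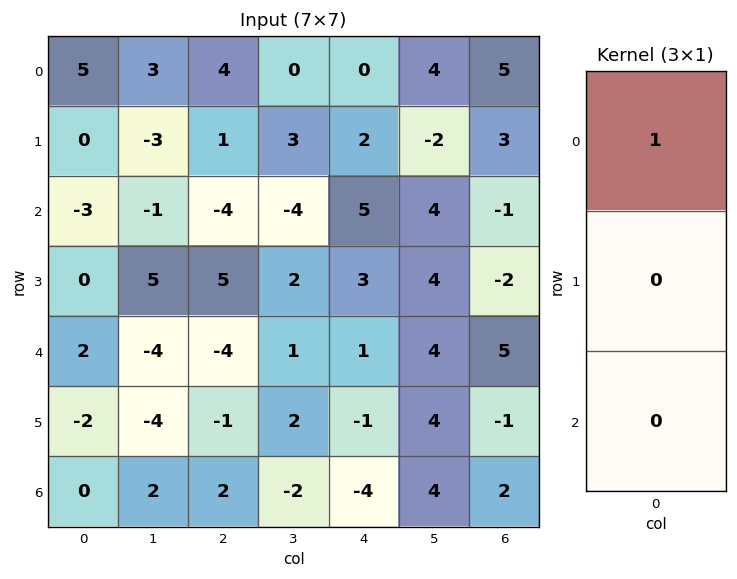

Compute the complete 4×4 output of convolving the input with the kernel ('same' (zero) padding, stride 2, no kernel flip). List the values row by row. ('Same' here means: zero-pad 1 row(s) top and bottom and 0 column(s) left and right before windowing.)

Output[0,0]: The receptive field on the zero-padded input at this output position is [0 / 5 / 0]. Elementwise product with the kernel and sum: 0·1.
Output[0,1]: The receptive field on the zero-padded input at this output position is [0 / 4 / 1]. Elementwise product with the kernel and sum: 0·1.

0 0 0 0
0 1 2 3
0 5 3 -2
-2 -1 -1 -1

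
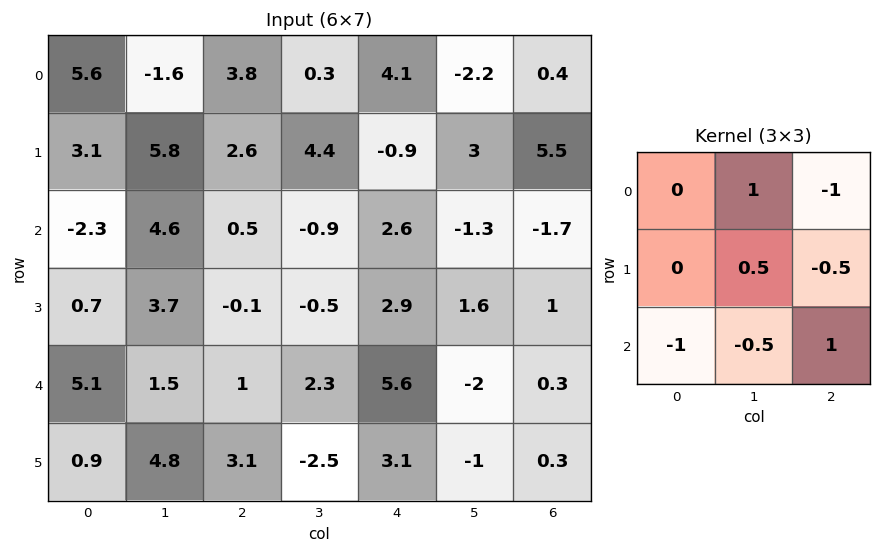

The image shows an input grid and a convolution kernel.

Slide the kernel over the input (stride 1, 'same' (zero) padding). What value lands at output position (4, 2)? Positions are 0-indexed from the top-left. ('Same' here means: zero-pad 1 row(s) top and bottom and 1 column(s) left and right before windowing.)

-9.1

The receptive field on the zero-padded input at this output position is [3.7 -0.1 -0.5 / 1.5 1 2.3 / 4.8 3.1 -2.5]. Elementwise product with the kernel and sum: -0.1·1 + -0.5·-1 + 1·0.5 + 2.3·-0.5 + 4.8·-1 + 3.1·-0.5 + -2.5·1.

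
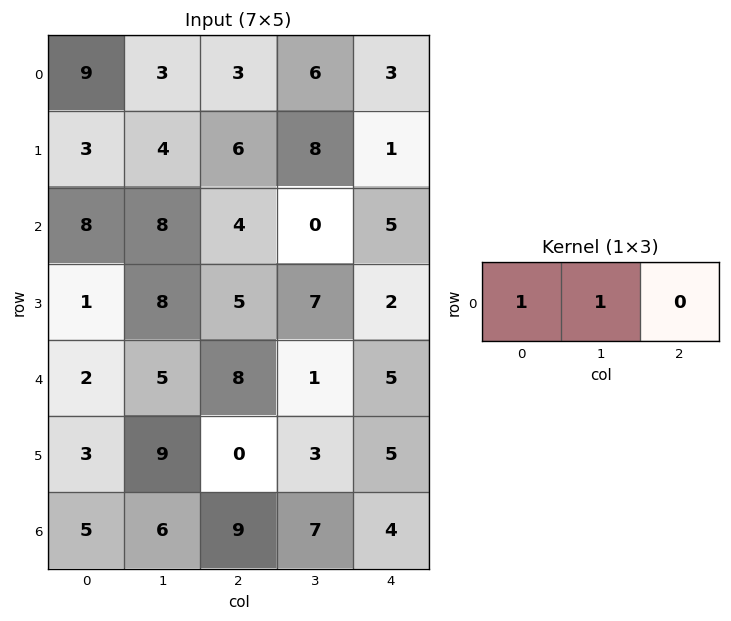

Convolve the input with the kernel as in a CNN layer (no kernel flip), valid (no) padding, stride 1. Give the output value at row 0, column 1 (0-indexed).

6

The receptive field on the input at this output position is [3 3 6]. Elementwise product with the kernel and sum: 3·1 + 3·1.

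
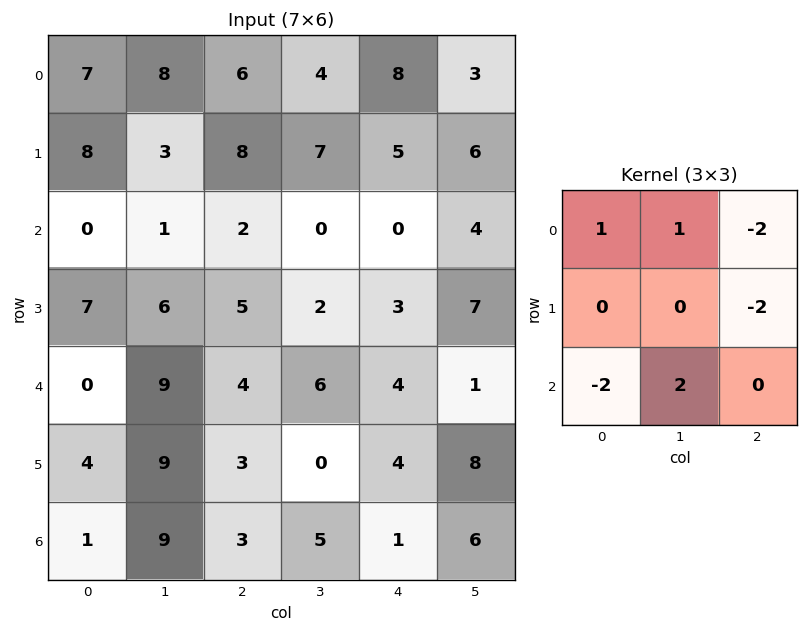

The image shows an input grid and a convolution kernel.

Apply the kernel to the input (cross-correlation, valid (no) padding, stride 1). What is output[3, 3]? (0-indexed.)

The receptive field on the input at this output position is [2 3 7 / 6 4 1 / 0 4 8]. Elementwise product with the kernel and sum: 2·1 + 3·1 + 7·-2 + 1·-2 + 0·-2 + 4·2.

-3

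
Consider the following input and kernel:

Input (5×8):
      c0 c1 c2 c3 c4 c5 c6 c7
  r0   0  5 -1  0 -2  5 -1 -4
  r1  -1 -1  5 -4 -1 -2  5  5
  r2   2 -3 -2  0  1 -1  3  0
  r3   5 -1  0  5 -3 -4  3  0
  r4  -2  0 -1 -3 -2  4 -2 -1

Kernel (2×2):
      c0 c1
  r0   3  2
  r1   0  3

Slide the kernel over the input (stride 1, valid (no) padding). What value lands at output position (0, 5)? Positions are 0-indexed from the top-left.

The receptive field on the input at this output position is [5 -1 / -2 5]. Elementwise product with the kernel and sum: 5·3 + -1·2 + 5·3.

28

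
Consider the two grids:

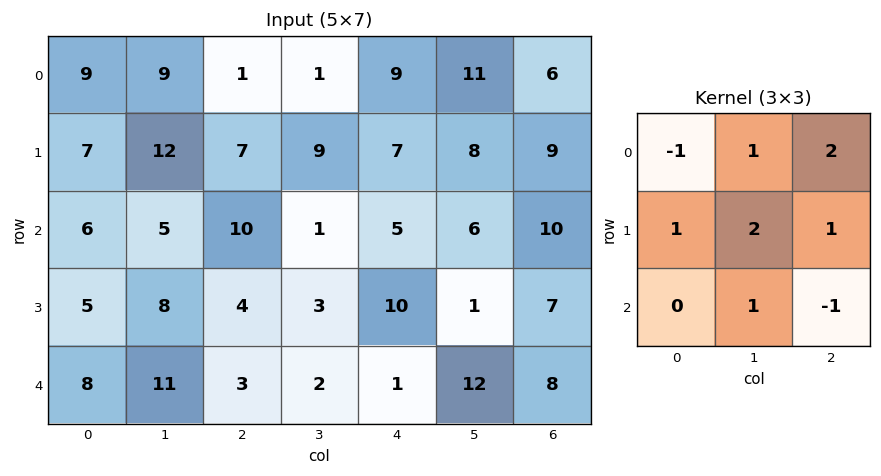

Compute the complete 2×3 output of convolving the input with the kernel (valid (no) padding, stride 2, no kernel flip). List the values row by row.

Output[0,0]: The receptive field on the input at this output position is [9 9 1 / 7 12 7 / 6 5 10]. Elementwise product with the kernel and sum: 9·-1 + 9·1 + 1·2 + 7·1 + 12·2 + 7·1 + 5·1 + 10·-1.

35 46 42
52 22 44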